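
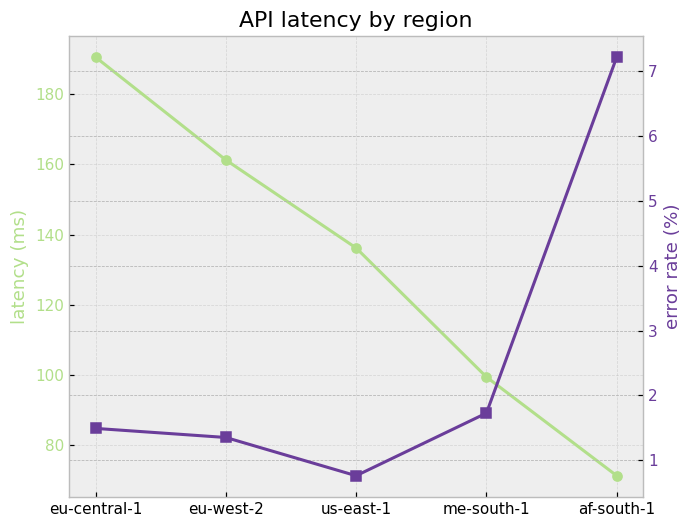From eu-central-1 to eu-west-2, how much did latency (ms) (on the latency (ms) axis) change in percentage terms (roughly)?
≈ -15.8%

eu-central-1 ≈ 190, eu-west-2 ≈ 160; (160 − 190) / 190 ≈ -15.8%.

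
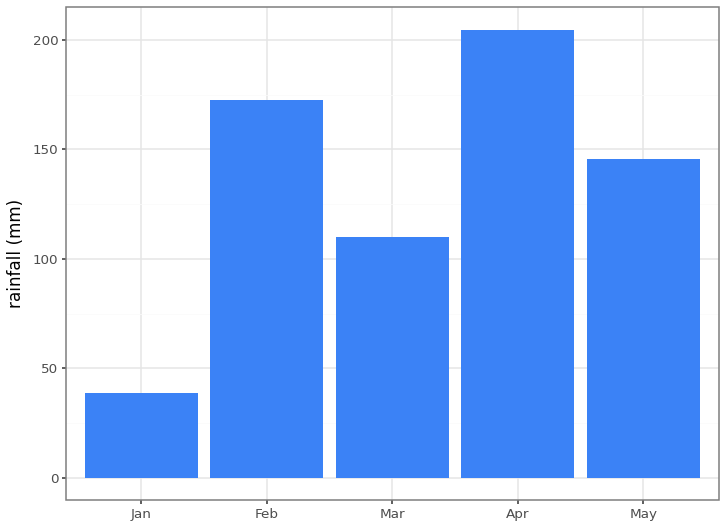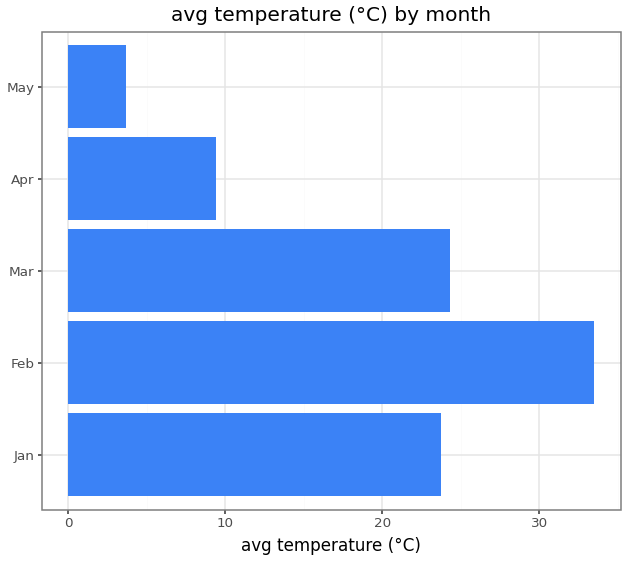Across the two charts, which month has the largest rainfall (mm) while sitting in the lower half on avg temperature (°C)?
Chart 2 median avg temperature (°C) ≈ 25; below-median months: Apr, May. Among those, Apr has the highest rainfall (mm) (≈ 200).

Apr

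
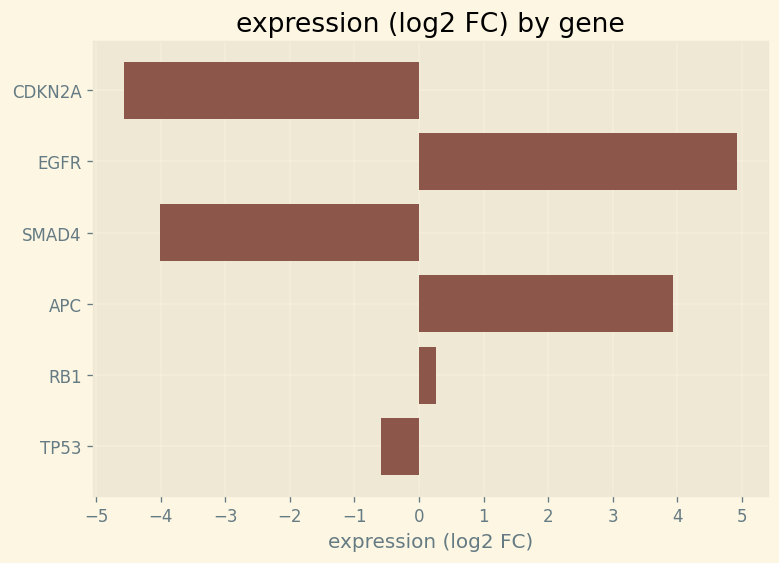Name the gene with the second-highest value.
APC

Top 3: EGFR ≈ 5, APC ≈ 4, RB1 ≈ 0.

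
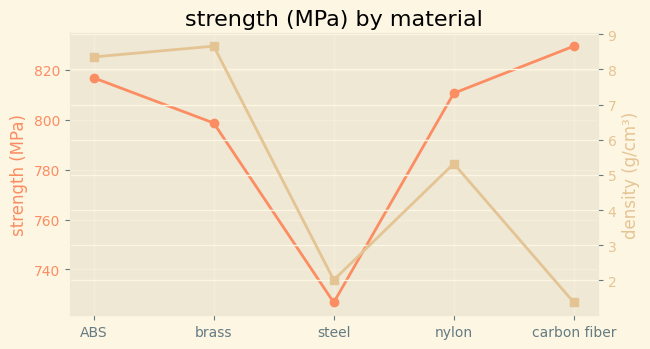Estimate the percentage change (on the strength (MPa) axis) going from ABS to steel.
≈ -11%

ABS ≈ 820, steel ≈ 730; (730 − 820) / 820 ≈ -11%.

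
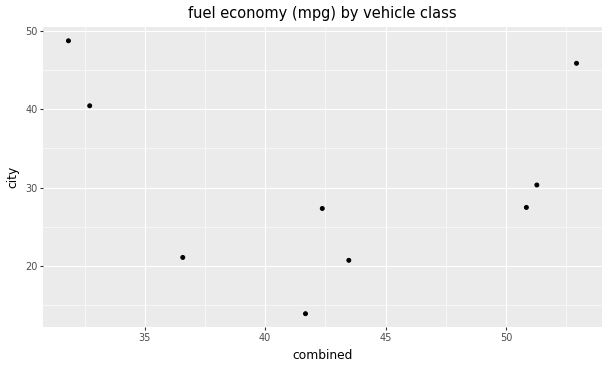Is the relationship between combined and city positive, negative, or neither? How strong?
Points are roughly uncorrelated; weak (|r| ≈ 0.1).

no clear correlation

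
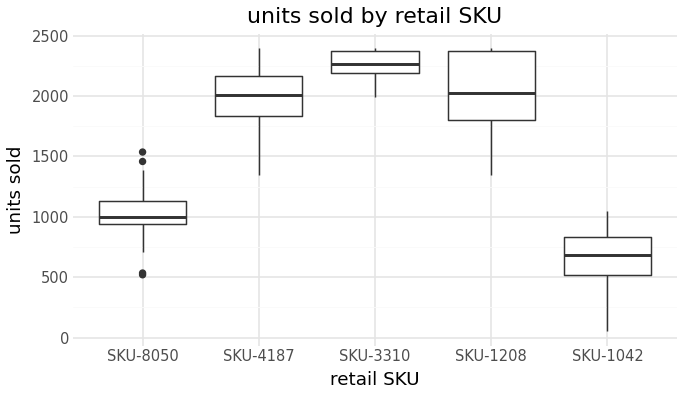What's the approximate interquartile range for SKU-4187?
≈ 400

Q3 ≈ 2200, Q1 ≈ 1800; IQR ≈ 400.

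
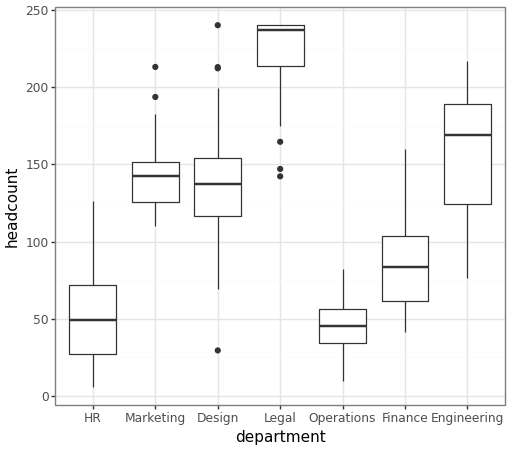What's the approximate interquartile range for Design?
≈ 40

Q3 ≈ 160, Q1 ≈ 120; IQR ≈ 40.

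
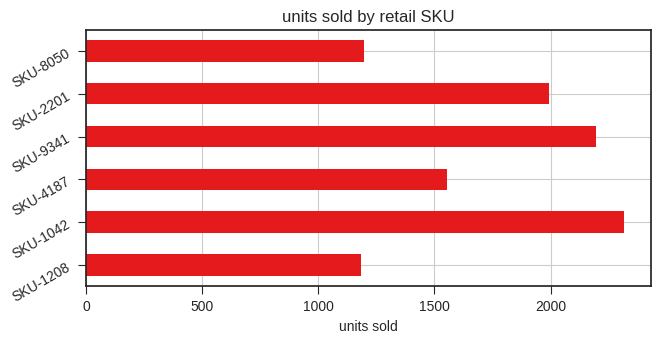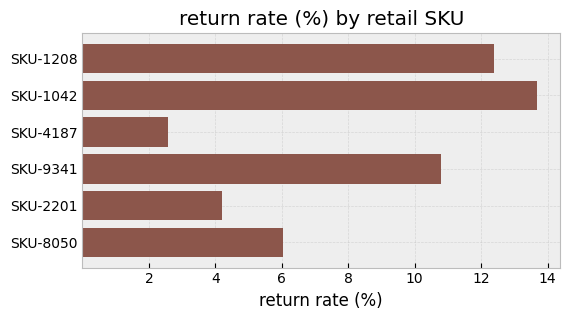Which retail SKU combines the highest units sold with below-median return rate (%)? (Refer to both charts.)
Chart 2 median return rate (%) ≈ 8; below-median retail SKUs: SKU-4187, SKU-2201, SKU-8050. Among those, SKU-2201 has the highest units sold (≈ 2000).

SKU-2201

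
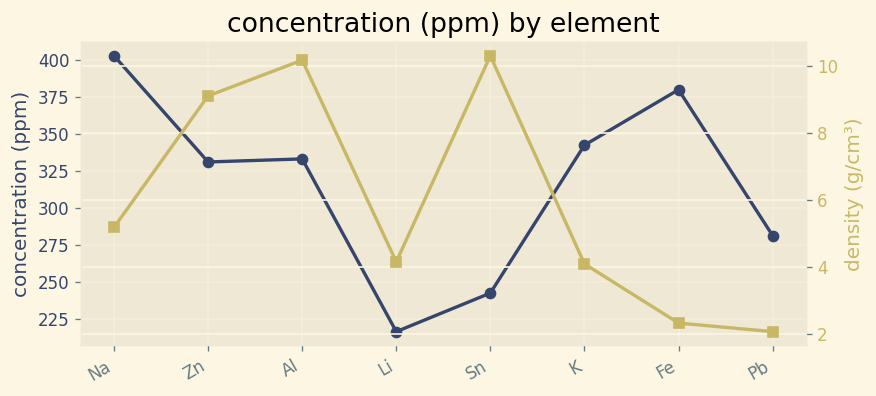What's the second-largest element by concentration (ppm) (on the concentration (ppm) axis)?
Fe

Top 3 (on the concentration (ppm) axis): Na ≈ 400, Fe ≈ 380, K ≈ 340.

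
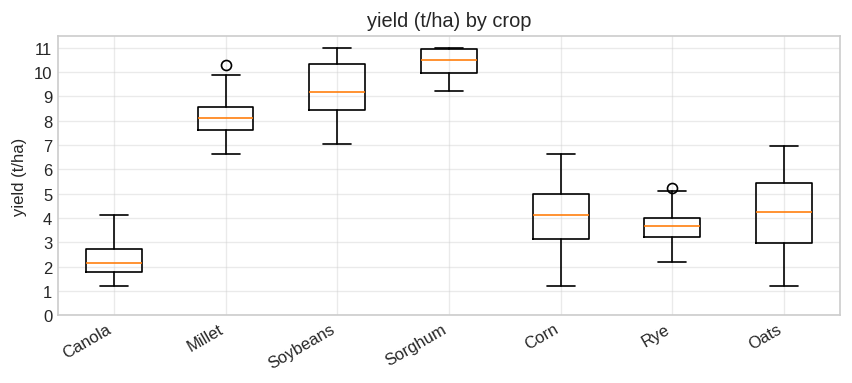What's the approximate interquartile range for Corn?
Q3 ≈ 5, Q1 ≈ 3; IQR ≈ 2.

≈ 2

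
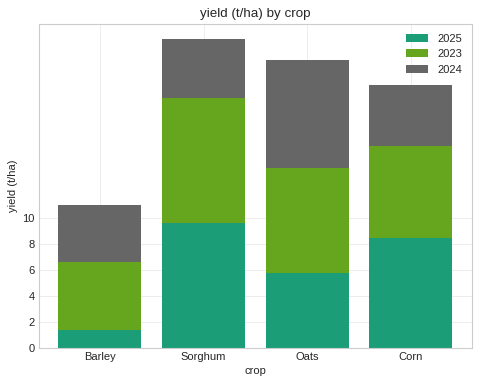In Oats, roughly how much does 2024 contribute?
≈ 8

2024 top ≈ 22, bottom ≈ 14; segment ≈ 8.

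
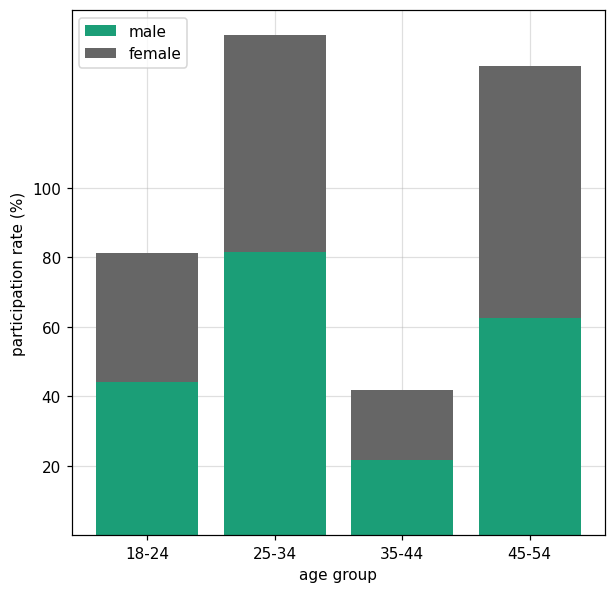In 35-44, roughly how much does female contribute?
female top ≈ 40, bottom ≈ 20; segment ≈ 20.

≈ 20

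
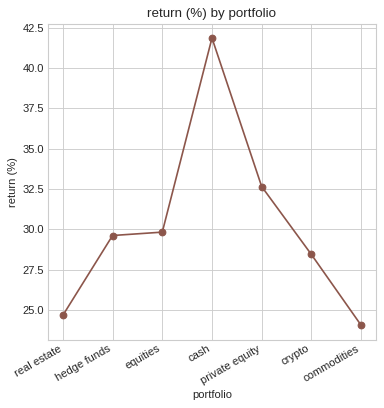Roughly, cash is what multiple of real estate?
≈ 1.75×

cash ≈ 42, real estate ≈ 24; 42/24 ≈ 1.75.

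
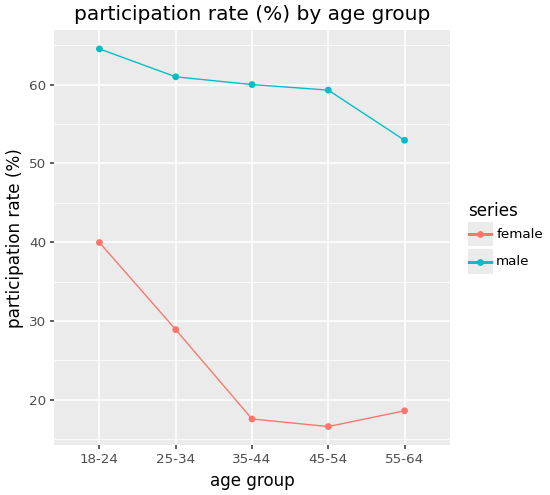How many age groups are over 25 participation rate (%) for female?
Above 25: 18-24, 25-34.

2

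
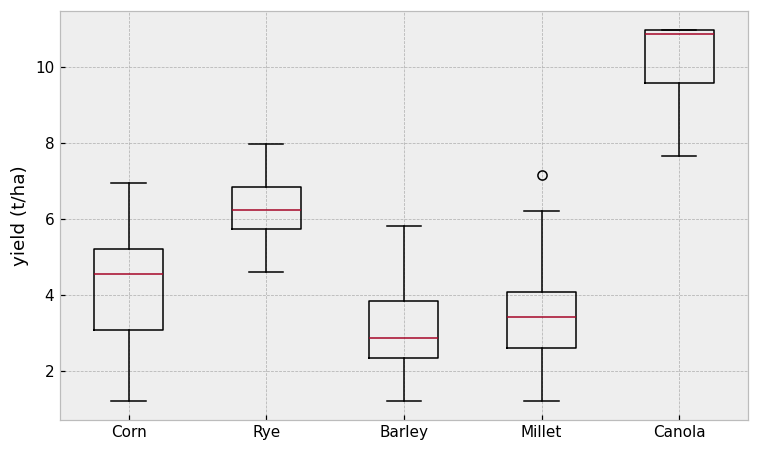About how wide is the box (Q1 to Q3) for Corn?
≈ 2

Q3 ≈ 5, Q1 ≈ 3; IQR ≈ 2.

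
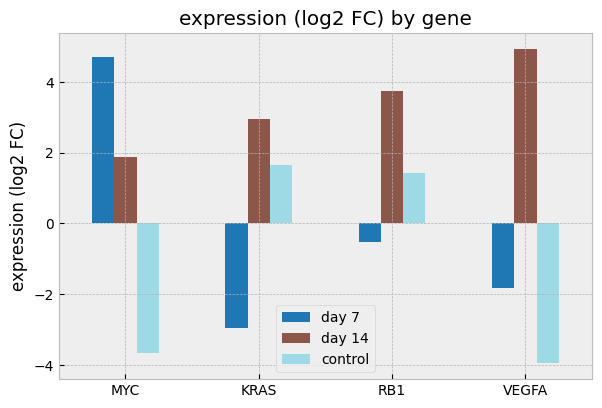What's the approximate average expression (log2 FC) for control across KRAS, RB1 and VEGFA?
≈ 0

(2 + 1 + -4) / 3 ≈ 0.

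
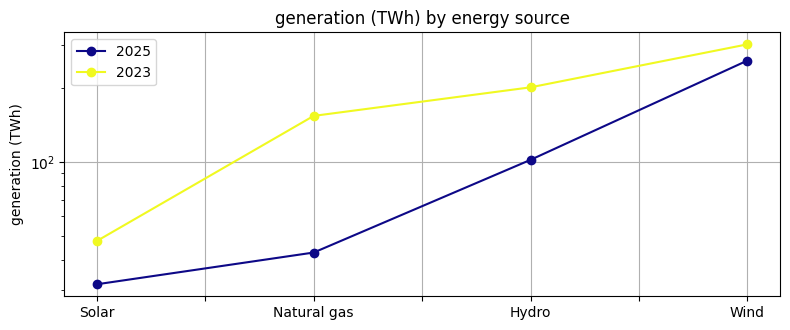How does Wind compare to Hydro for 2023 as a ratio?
≈ 1.5×

Wind ≈ 300, Hydro ≈ 200; 300/200 ≈ 1.5.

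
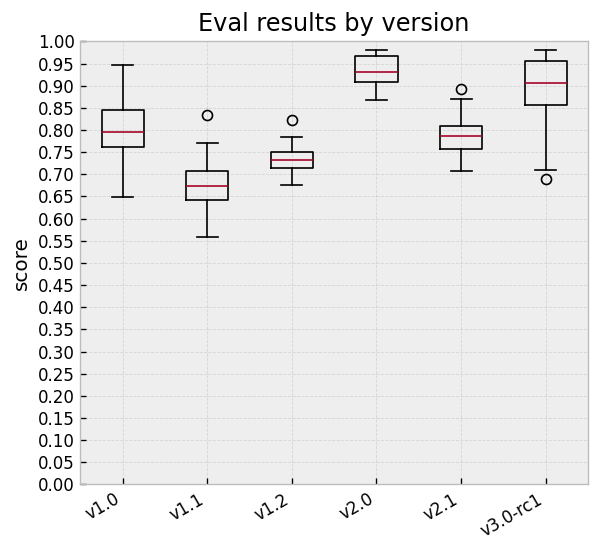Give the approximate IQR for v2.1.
Q3 ≈ 0.80, Q1 ≈ 0.75; IQR ≈ 0.05.

≈ 0.05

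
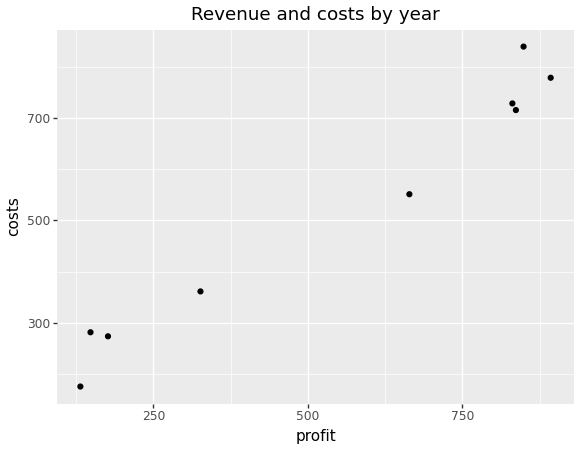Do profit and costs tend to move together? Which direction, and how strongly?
Points are positively correlated; strong (|r| ≈ 1.0).

positive, strong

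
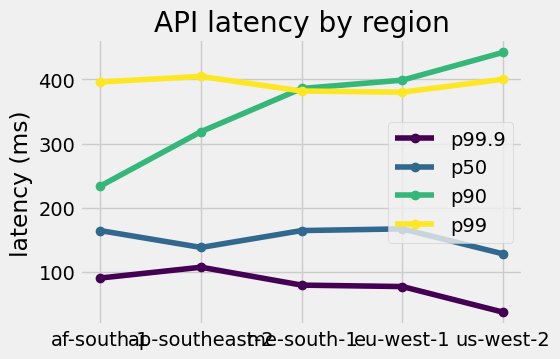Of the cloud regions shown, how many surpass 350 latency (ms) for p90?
3

Above 350: me-south-1, eu-west-1, us-west-2.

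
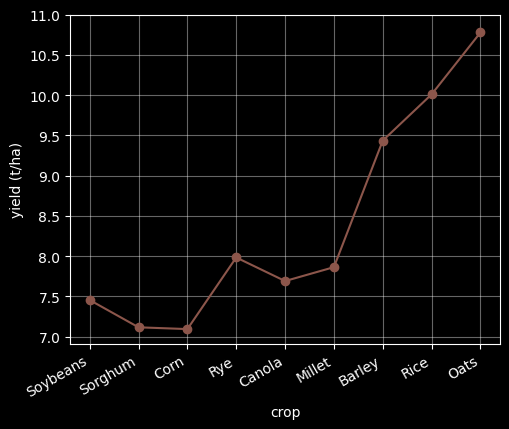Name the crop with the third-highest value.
Top 4: Oats ≈ 11.0, Rice ≈ 10.0, Barley ≈ 9.5, Rye ≈ 8.0.

Barley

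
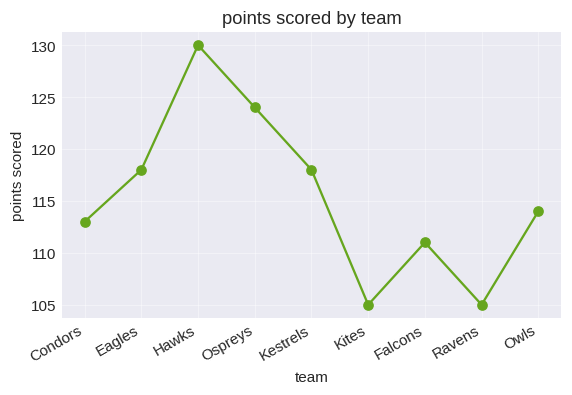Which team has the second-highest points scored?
Top 3: Hawks ≈ 130, Ospreys ≈ 125, Kestrels ≈ 120.

Ospreys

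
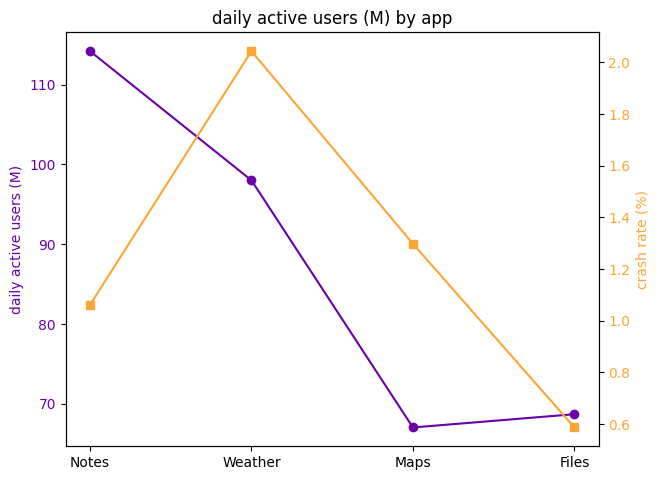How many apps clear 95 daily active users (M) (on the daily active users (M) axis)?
Above 95: Notes, Weather.

2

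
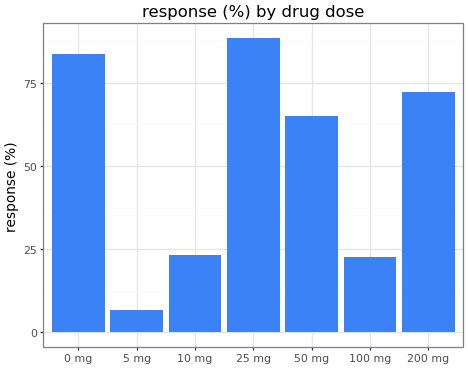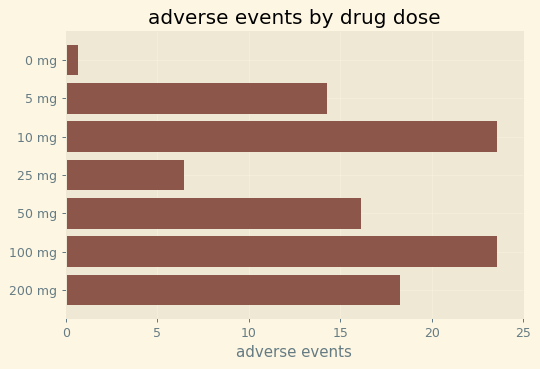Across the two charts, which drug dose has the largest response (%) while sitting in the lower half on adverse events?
Chart 2 median adverse events ≈ 15; below-median drug doses: 0 mg, 5 mg, 25 mg. Among those, 25 mg has the highest response (%) (≈ 90).

25 mg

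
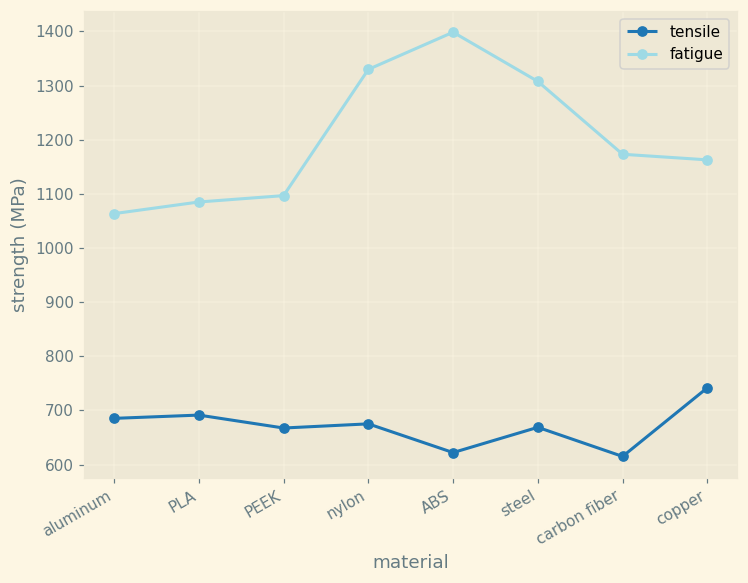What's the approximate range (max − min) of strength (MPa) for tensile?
Max copper ≈ 700, min carbon fiber ≈ 600; range ≈ 100.

≈ 100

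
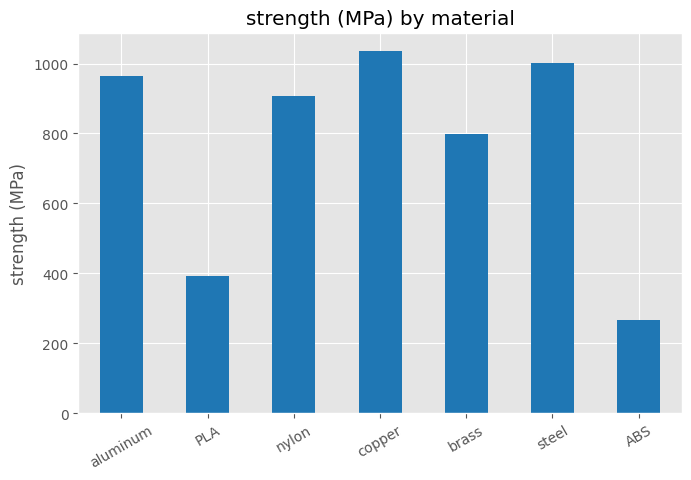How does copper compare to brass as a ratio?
≈ 1.25×

copper ≈ 1000, brass ≈ 800; 1000/800 ≈ 1.25.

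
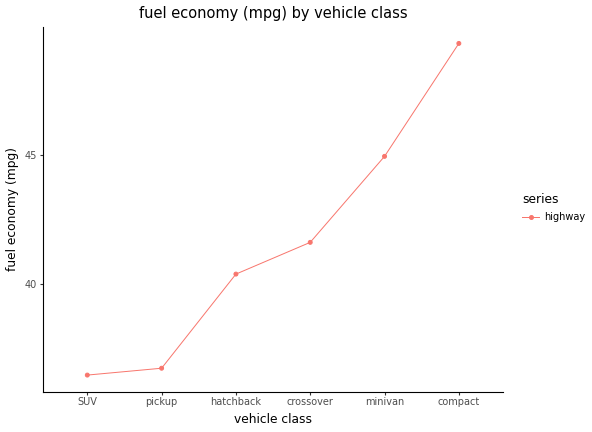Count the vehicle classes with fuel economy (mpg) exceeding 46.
1

Above 46: compact.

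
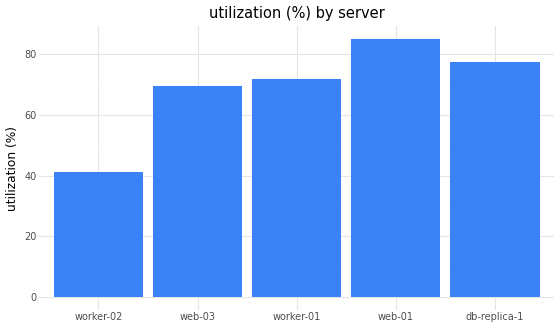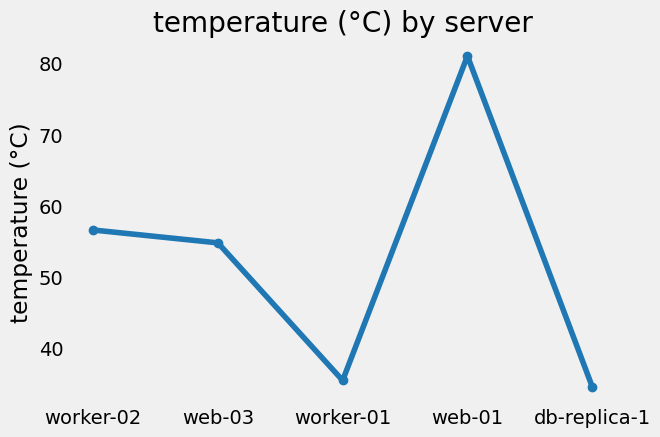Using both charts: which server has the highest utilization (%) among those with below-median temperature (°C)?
db-replica-1

Chart 2 median temperature (°C) ≈ 50; below-median servers: worker-01, db-replica-1. Among those, db-replica-1 has the highest utilization (%) (≈ 80).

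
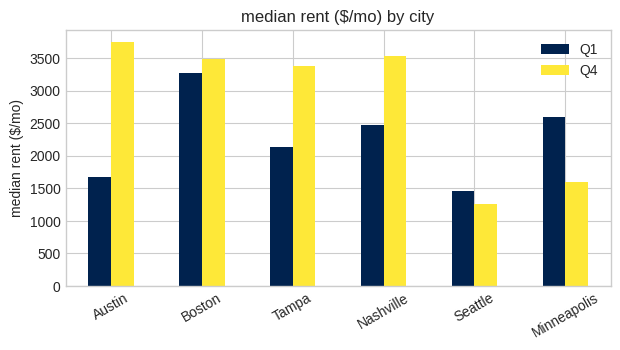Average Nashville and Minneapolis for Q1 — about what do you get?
≈ 2500

(2500 + 2500) / 2 ≈ 2500.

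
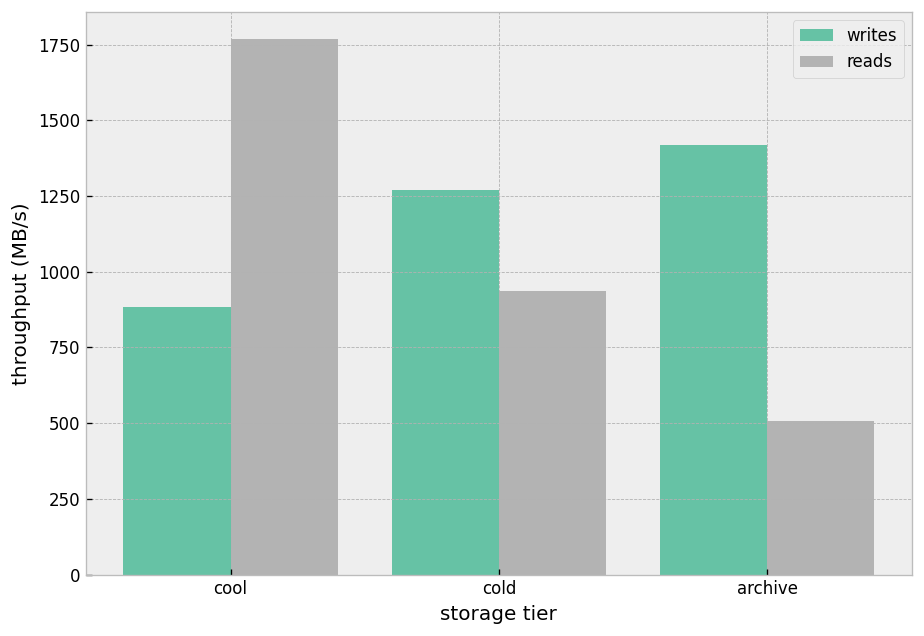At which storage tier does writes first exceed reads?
cool: writes ≈ 800 vs reads ≈ 1800 (not yet); cold: writes ≈ 1200 vs reads ≈ 1000 (first crossover).

cold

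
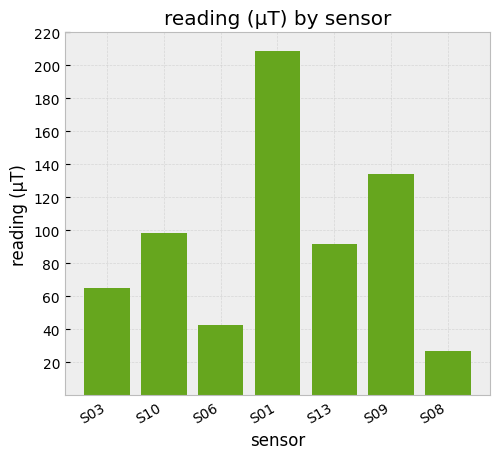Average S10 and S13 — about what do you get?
(100 + 100) / 2 ≈ 100.

≈ 100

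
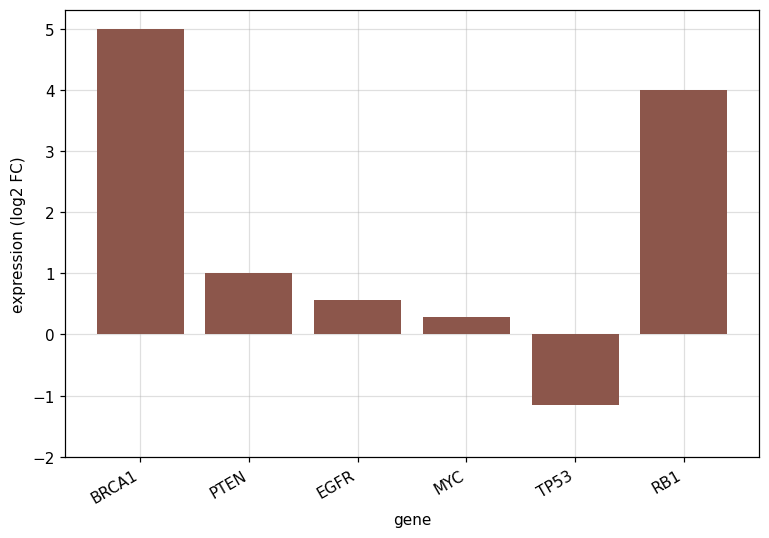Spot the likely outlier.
BRCA1

BRCA1 ≈ 5; the rest sit between ≈ -1 and ≈ 4.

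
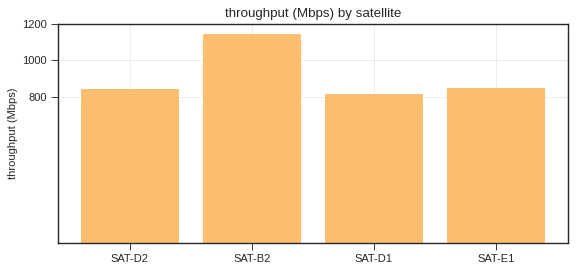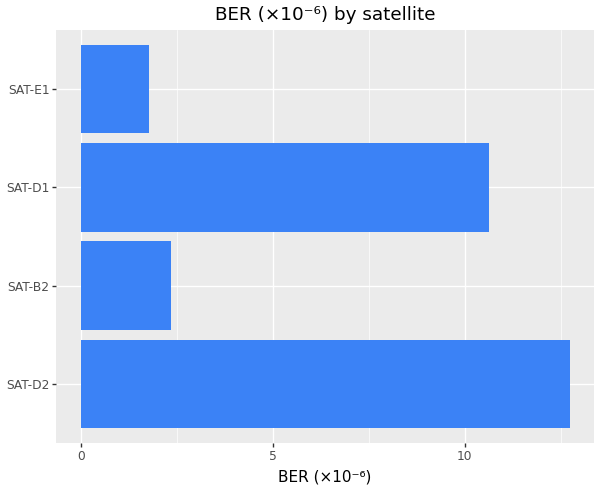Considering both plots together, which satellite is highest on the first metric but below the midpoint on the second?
Chart 2 median BER (×10⁻⁶) ≈ 6; below-median satellites: SAT-B2, SAT-E1. Among those, SAT-B2 has the highest throughput (Mbps) (≈ 1200).

SAT-B2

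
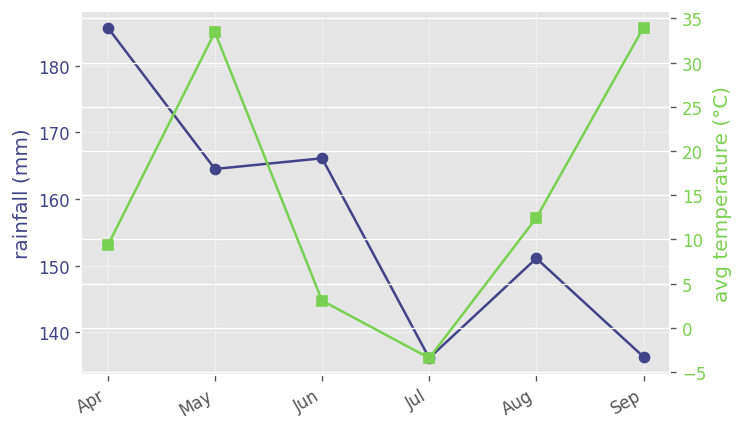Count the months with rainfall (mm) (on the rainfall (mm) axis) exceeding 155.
Above 155: Apr, May, Jun.

3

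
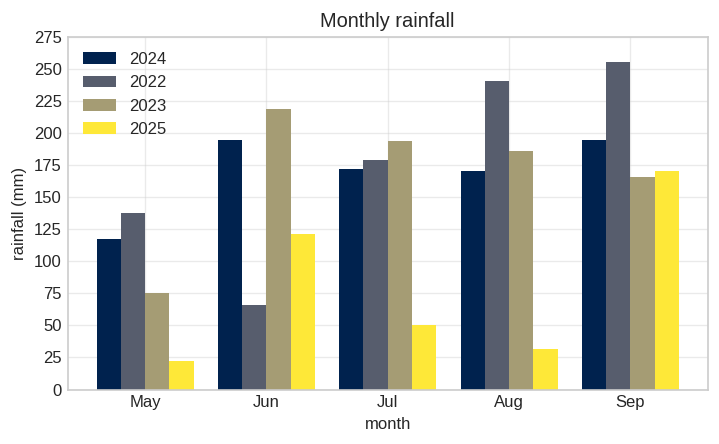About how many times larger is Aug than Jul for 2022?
Aug ≈ 250, Jul ≈ 175; 250/175 ≈ 1.43.

≈ 1.43×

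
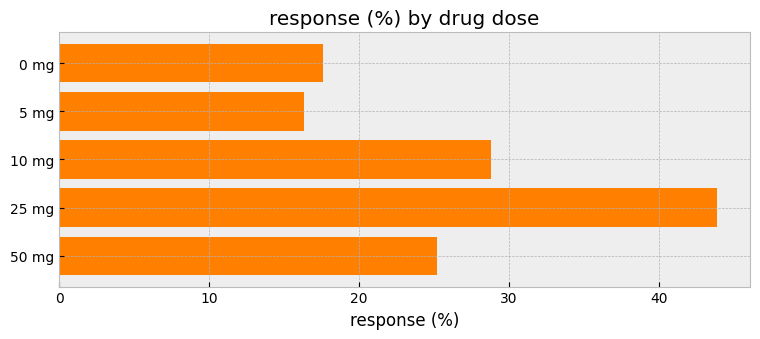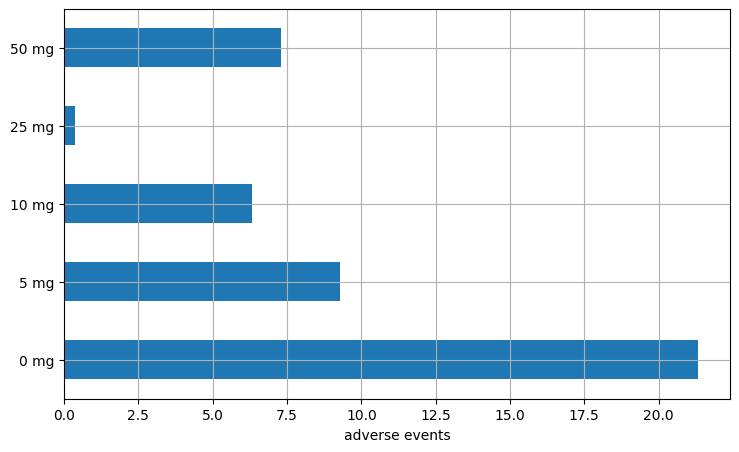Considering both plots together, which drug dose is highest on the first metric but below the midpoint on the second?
Chart 2 median adverse events ≈ 8; below-median drug doses: 10 mg, 25 mg. Among those, 25 mg has the highest response (%) (≈ 45).

25 mg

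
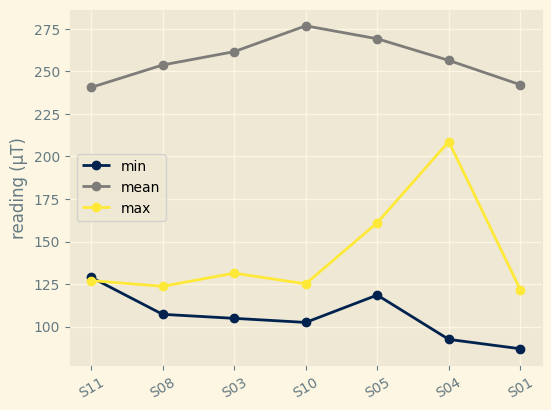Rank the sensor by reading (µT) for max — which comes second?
Top 3 for max: S04 ≈ 200, S05 ≈ 160, S03 ≈ 140.

S05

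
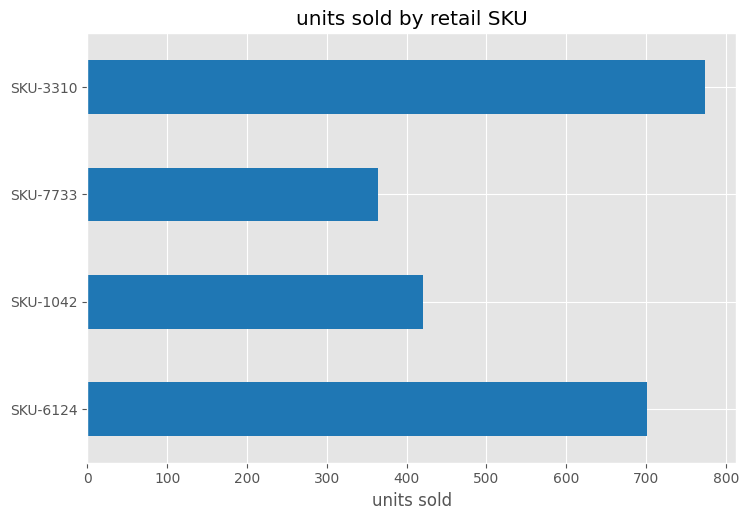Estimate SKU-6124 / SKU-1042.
SKU-6124 ≈ 700, SKU-1042 ≈ 400; 700/400 ≈ 1.75.

≈ 1.75×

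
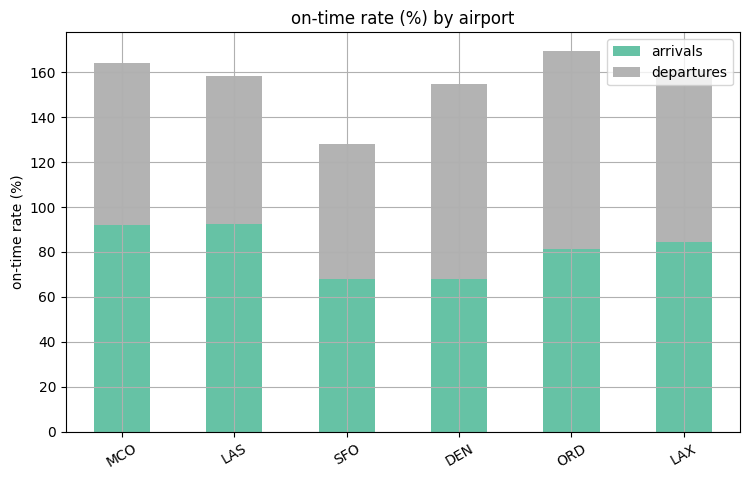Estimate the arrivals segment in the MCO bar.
≈ 100

arrivals top ≈ 100, bottom ≈ 0; segment ≈ 100.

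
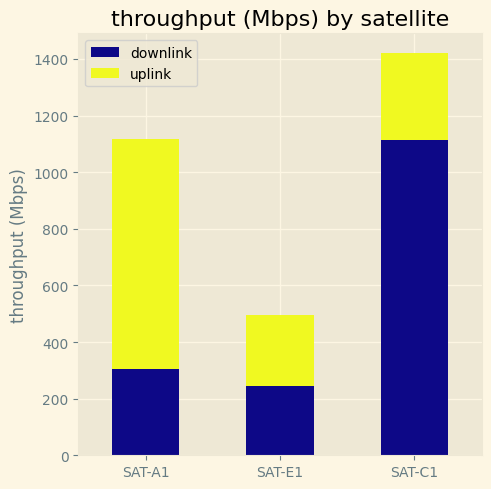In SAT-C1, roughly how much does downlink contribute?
≈ 1200

downlink top ≈ 1200, bottom ≈ 0; segment ≈ 1200.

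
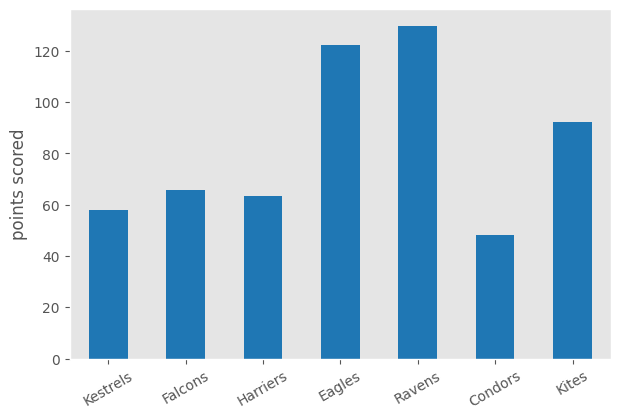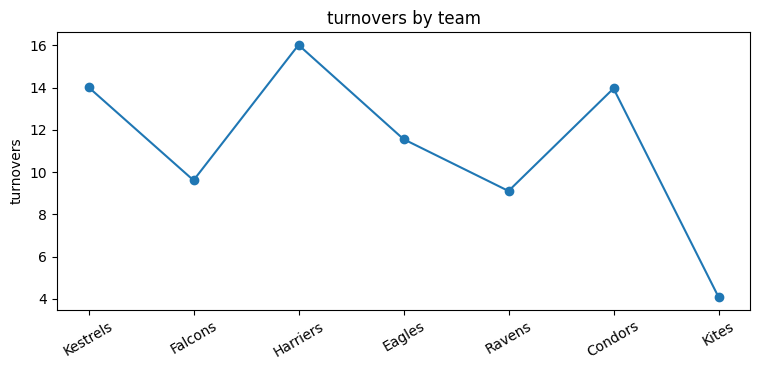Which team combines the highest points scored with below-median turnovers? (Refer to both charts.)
Chart 2 median turnovers ≈ 12; below-median teams: Falcons, Ravens, Kites. Among those, Ravens has the highest points scored (≈ 120).

Ravens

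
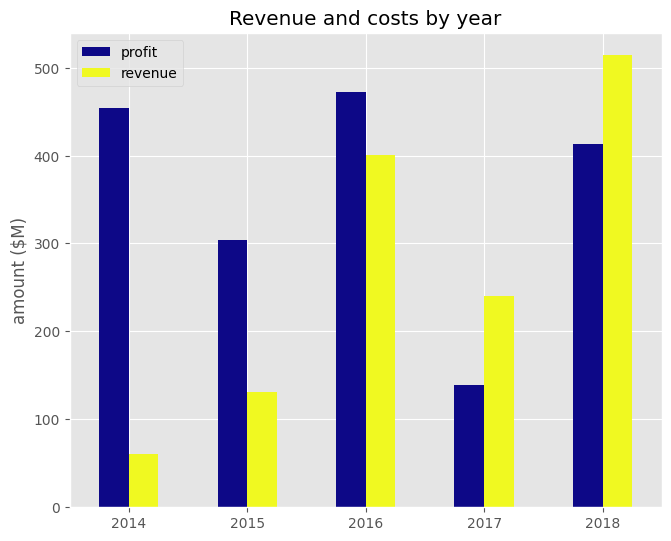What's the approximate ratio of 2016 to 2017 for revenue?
2016 ≈ 400, 2017 ≈ 250; 400/250 ≈ 1.6.

≈ 1.6×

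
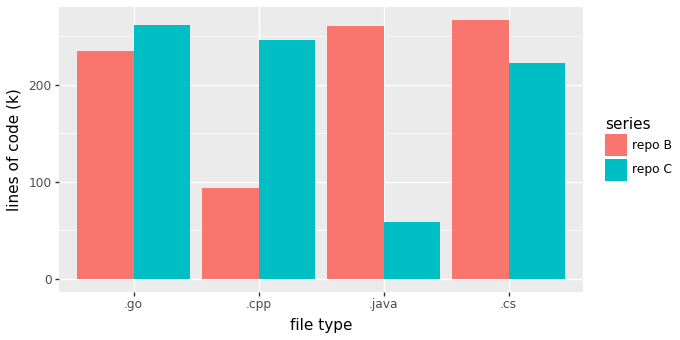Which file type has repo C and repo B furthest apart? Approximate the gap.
.java: repo C ≈ 50, repo B ≈ 250 → gap ≈ 200. Next-largest (.cpp) is only ≈ 150.

.java, ≈ 200 k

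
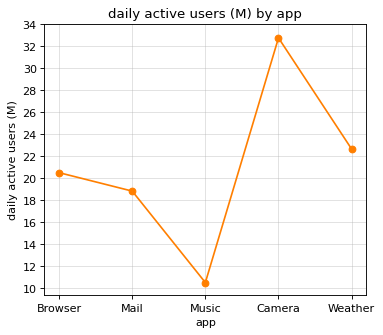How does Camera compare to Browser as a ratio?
Camera ≈ 32, Browser ≈ 20; 32/20 ≈ 1.6.

≈ 1.6×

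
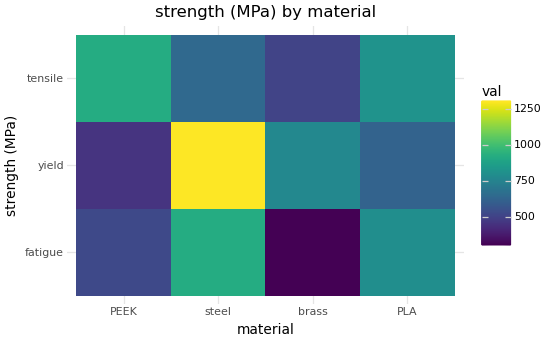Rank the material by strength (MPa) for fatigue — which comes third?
PEEK

Top 4 for fatigue: steel ≈ 900, PLA ≈ 800, PEEK ≈ 500, brass ≈ 300.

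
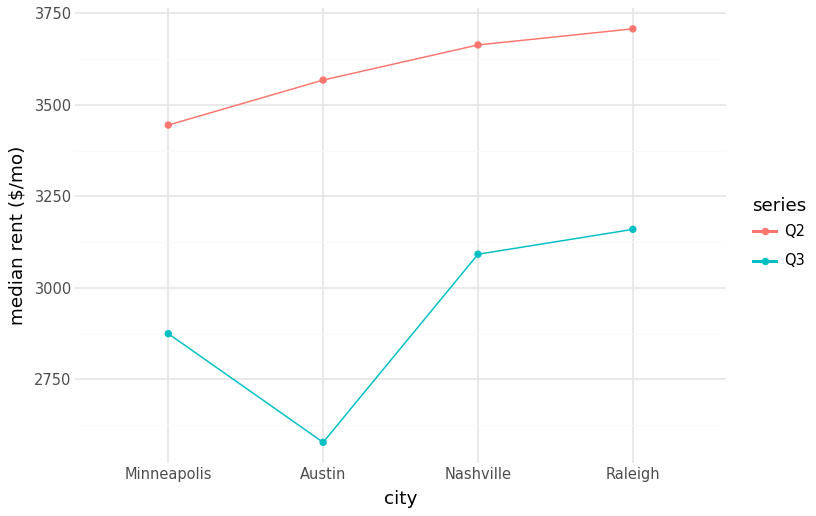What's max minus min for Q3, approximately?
Max Raleigh ≈ 3200, min Austin ≈ 2600; range ≈ 600.

≈ 600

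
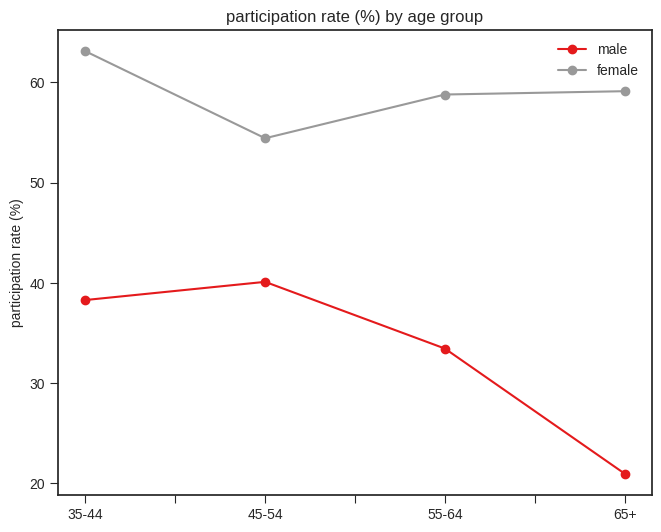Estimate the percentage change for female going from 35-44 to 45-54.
35-44 ≈ 65, 45-54 ≈ 55; (55 − 65) / 65 ≈ -15.4%.

≈ -15.4%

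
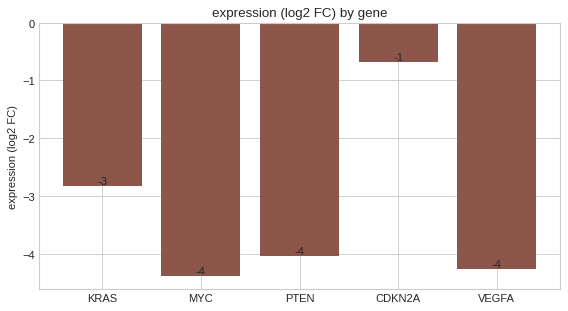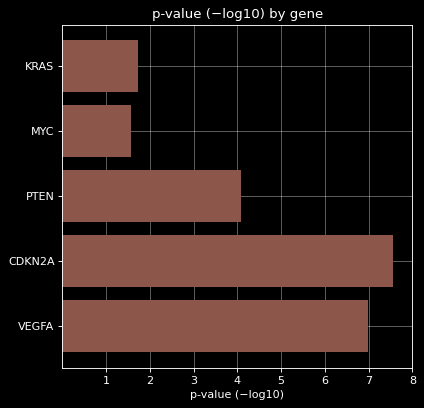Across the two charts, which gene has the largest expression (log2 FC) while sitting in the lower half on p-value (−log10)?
Chart 2 median p-value (−log10) ≈ 4; below-median genes: KRAS, MYC. Among those, KRAS has the highest expression (log2 FC) (≈ -3).

KRAS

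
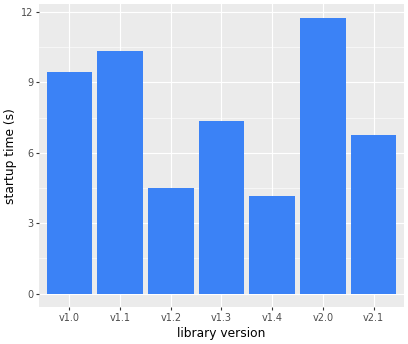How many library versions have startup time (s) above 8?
Above 8: v1.0, v1.1, v2.0.

3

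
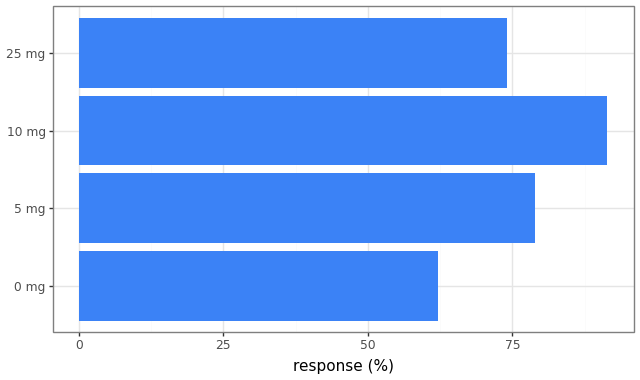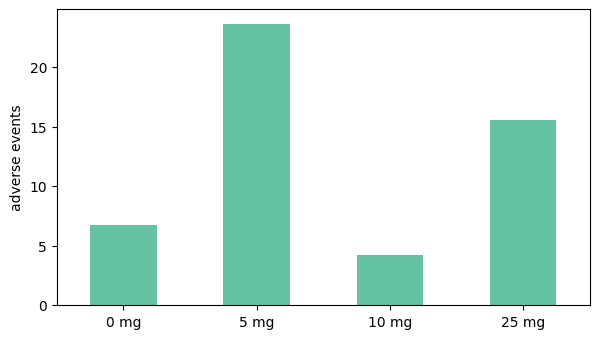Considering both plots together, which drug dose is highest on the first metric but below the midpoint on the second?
Chart 2 median adverse events ≈ 10; below-median drug doses: 0 mg, 10 mg. Among those, 10 mg has the highest response (%) (≈ 90).

10 mg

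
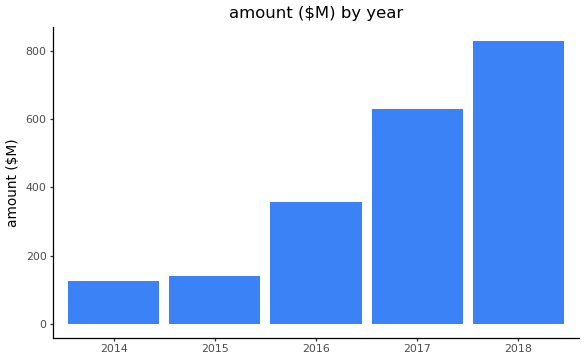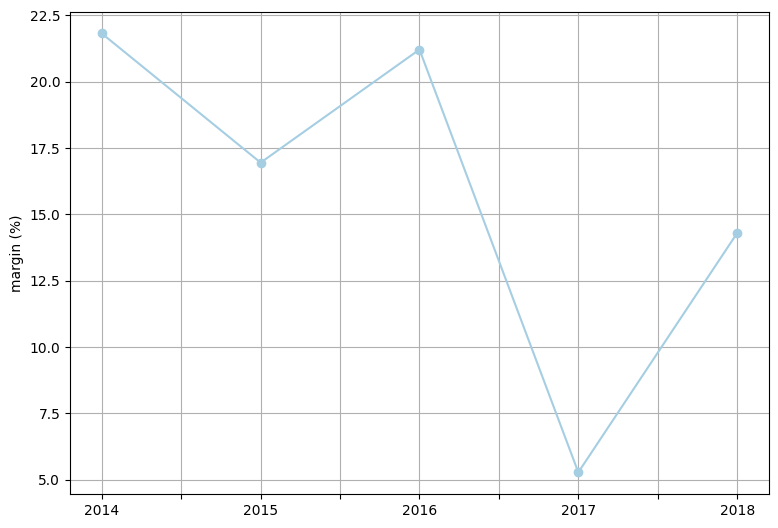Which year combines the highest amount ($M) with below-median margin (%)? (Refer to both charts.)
2018

Chart 2 median margin (%) ≈ 16; below-median years: 2017, 2018. Among those, 2018 has the highest amount ($M) (≈ 800).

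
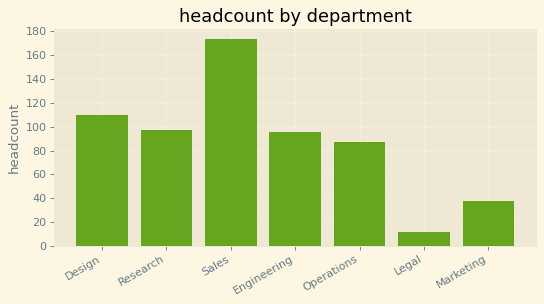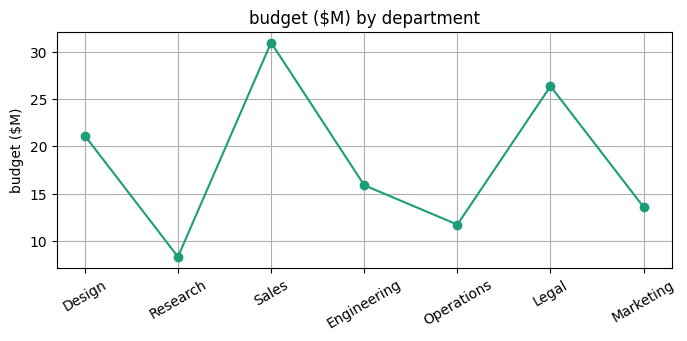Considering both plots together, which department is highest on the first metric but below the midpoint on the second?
Chart 2 median budget ($M) ≈ 15; below-median departments: Research, Operations, Marketing. Among those, Research has the highest headcount (≈ 100).

Research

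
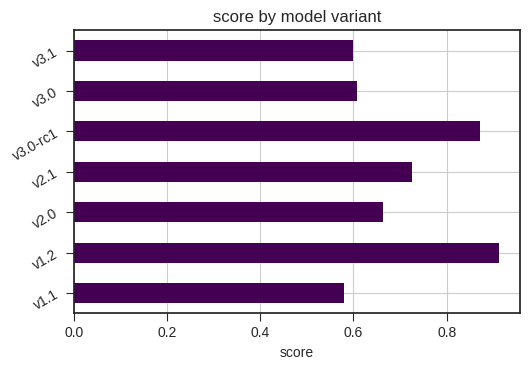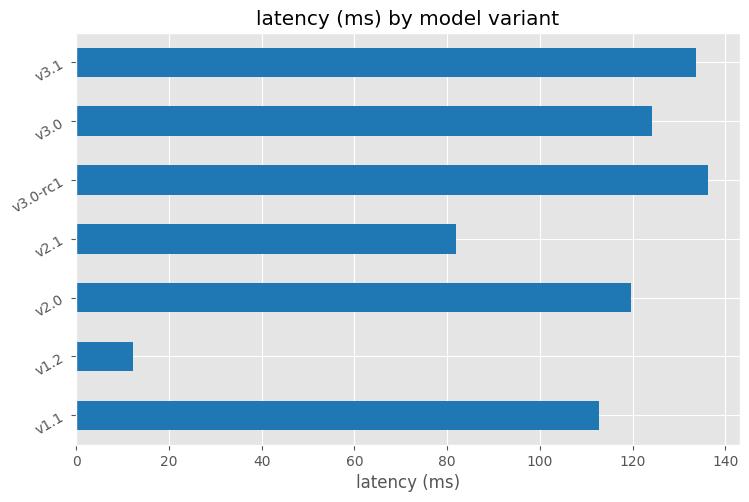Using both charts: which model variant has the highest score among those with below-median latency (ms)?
v1.2

Chart 2 median latency (ms) ≈ 120; below-median model variants: v1.1, v1.2, v2.1. Among those, v1.2 has the highest score (≈ 0.9).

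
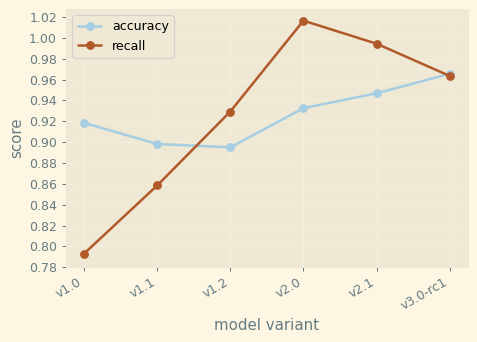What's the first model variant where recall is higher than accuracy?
v1.2

v1.1: recall ≈ 0.86 vs accuracy ≈ 0.90 (not yet); v1.2: recall ≈ 0.92 vs accuracy ≈ 0.90 (first crossover).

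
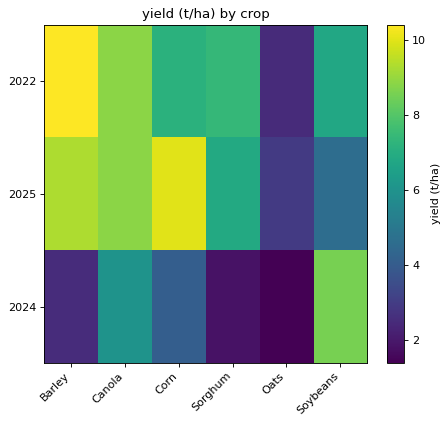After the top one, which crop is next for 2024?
Top 3 for 2024: Soybeans ≈ 9, Canola ≈ 6, Corn ≈ 4.

Canola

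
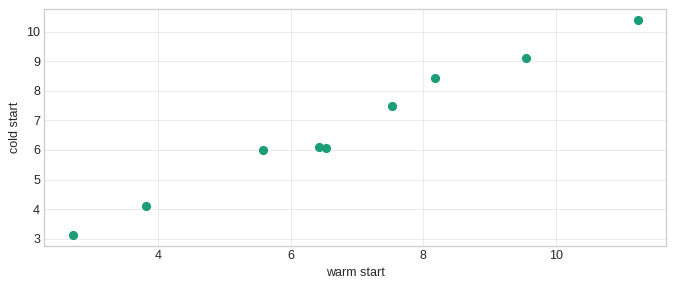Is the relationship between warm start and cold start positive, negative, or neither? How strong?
positive, strong

Points are positively correlated; strong (|r| ≈ 1.0).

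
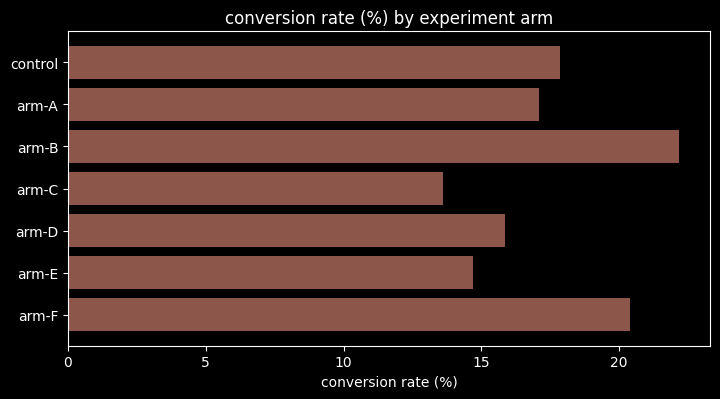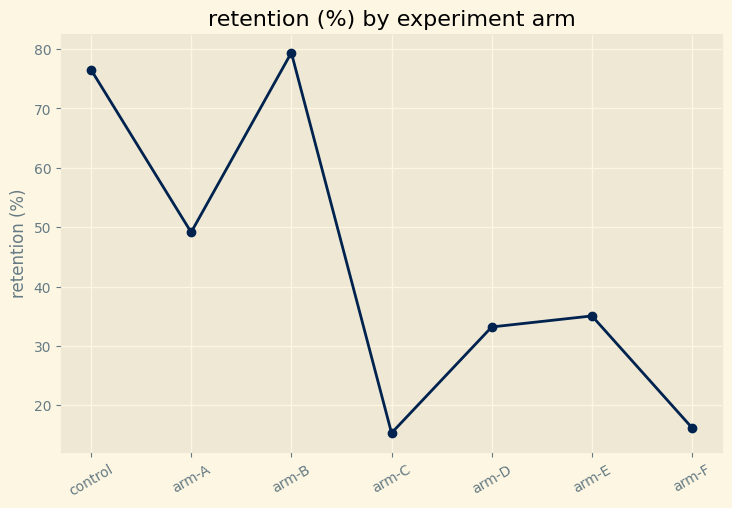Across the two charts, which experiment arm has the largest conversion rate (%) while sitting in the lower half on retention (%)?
arm-F

Chart 2 median retention (%) ≈ 40; below-median experiment arms: arm-C, arm-D, arm-F. Among those, arm-F has the highest conversion rate (%) (≈ 20).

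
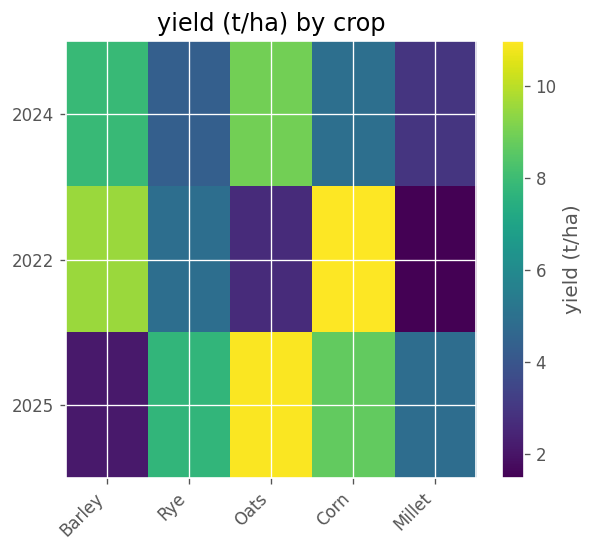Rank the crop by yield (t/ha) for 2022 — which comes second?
Top 3 for 2022: Corn ≈ 11, Barley ≈ 10, Rye ≈ 5.

Barley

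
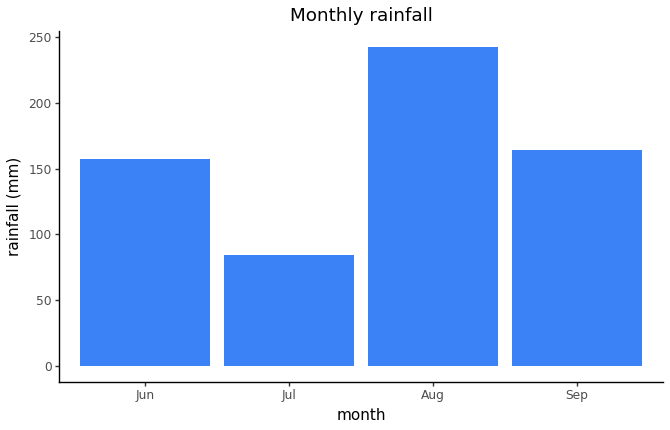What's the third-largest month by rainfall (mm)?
Top 4: Aug ≈ 250, Sep ≈ 175, Jun ≈ 150, Jul ≈ 75.

Jun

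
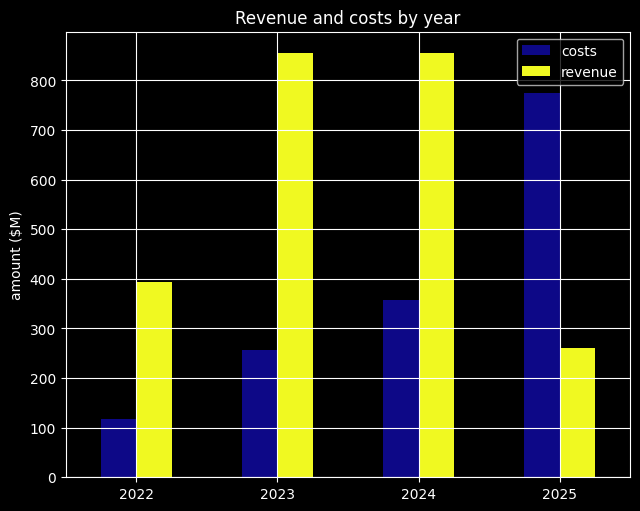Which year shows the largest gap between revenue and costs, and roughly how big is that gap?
2023, ≈ 600 $M

2023: revenue ≈ 900, costs ≈ 300 → gap ≈ 600. Next-largest (2025) is only ≈ 500.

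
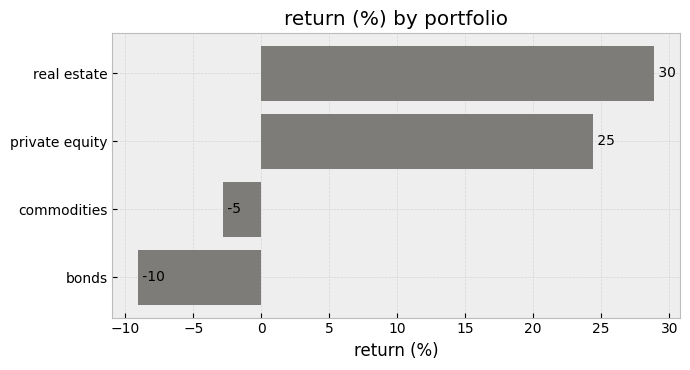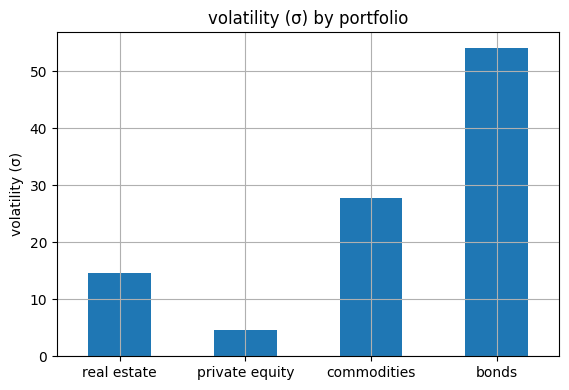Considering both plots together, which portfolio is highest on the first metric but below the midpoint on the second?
real estate

Chart 2 median volatility (σ) ≈ 20; below-median portfolios: real estate, private equity. Among those, real estate has the highest return (%) (≈ 30).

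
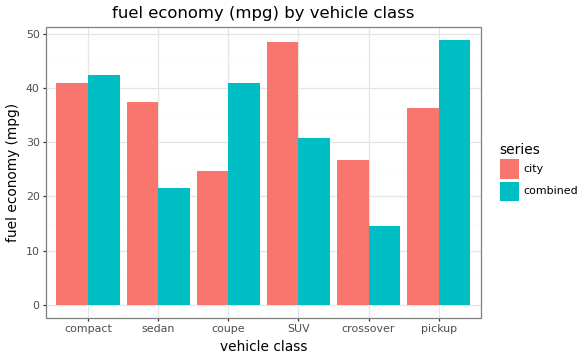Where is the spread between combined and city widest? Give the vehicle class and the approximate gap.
SUV: combined ≈ 30, city ≈ 50 → gap ≈ 20. Next-largest (coupe) is only ≈ 15.

SUV, ≈ 20 mpg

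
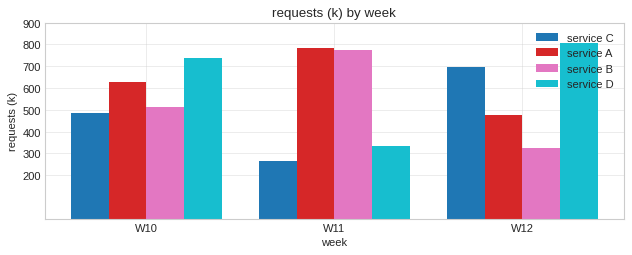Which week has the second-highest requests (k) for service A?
Top 3 for service A: W11 ≈ 800, W10 ≈ 600, W12 ≈ 500.

W10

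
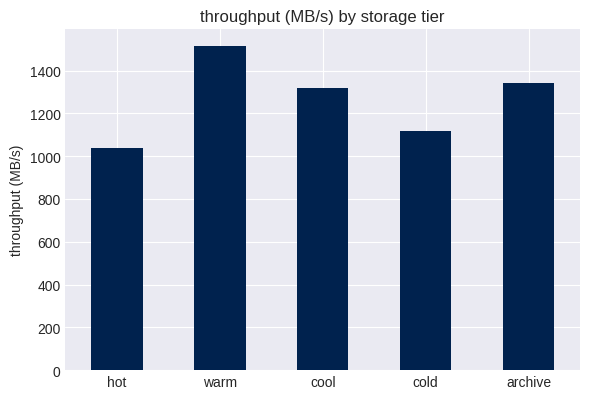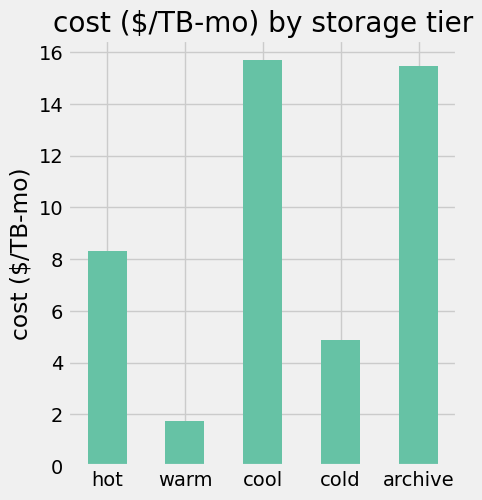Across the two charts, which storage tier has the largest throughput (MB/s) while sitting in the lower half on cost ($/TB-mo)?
warm

Chart 2 median cost ($/TB-mo) ≈ 8; below-median storage tiers: warm, cold. Among those, warm has the highest throughput (MB/s) (≈ 1600).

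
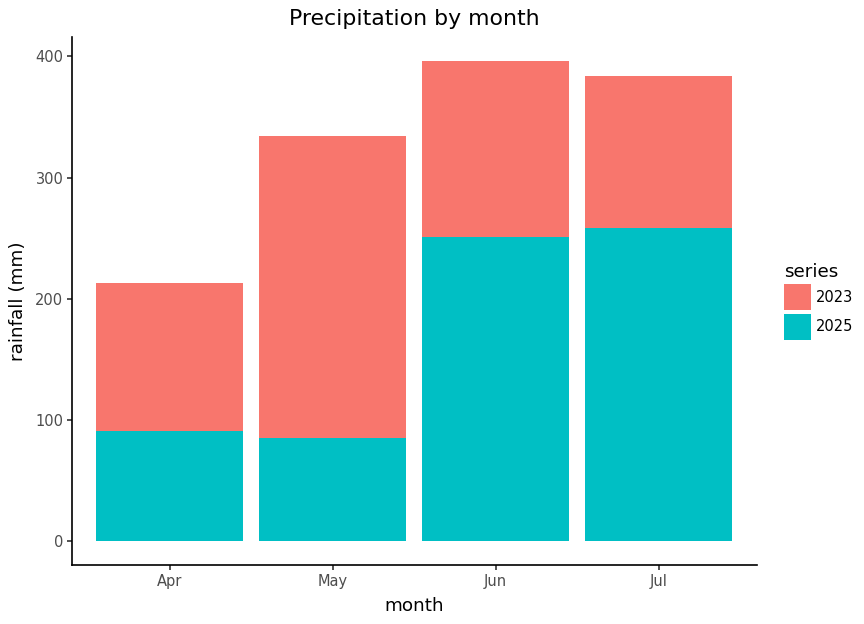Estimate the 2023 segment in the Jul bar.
2023 top ≈ 400, bottom ≈ 250; segment ≈ 150.

≈ 150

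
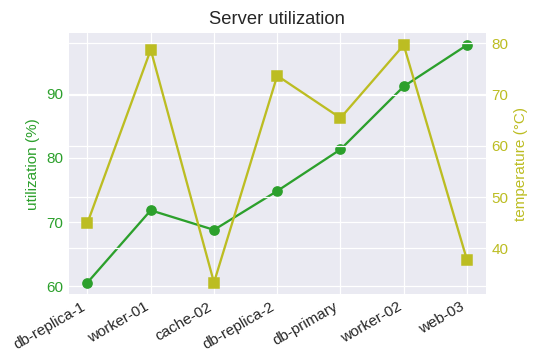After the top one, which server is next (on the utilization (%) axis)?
Top 3 (on the utilization (%) axis): web-03 ≈ 100, worker-02 ≈ 90, db-primary ≈ 80.

worker-02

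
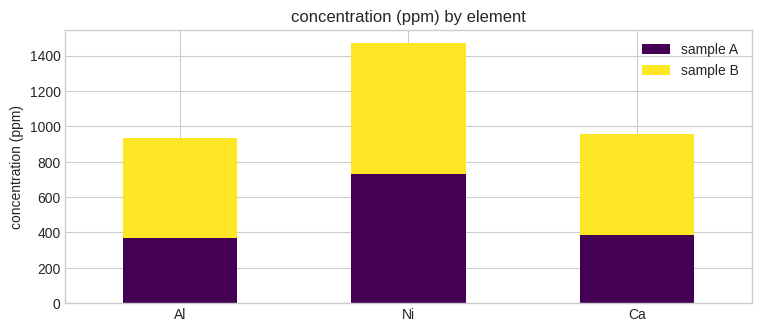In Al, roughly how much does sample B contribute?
≈ 600

sample B top ≈ 1000, bottom ≈ 400; segment ≈ 600.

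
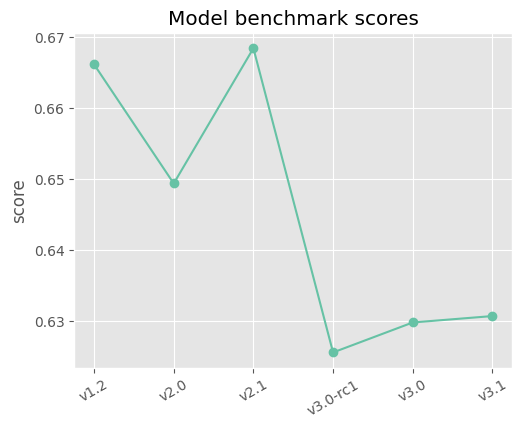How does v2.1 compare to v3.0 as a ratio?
≈ 1.06×

v2.1 ≈ 0.67, v3.0 ≈ 0.63; 0.67/0.63 ≈ 1.06.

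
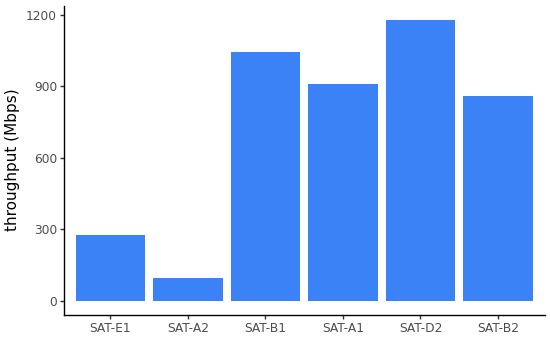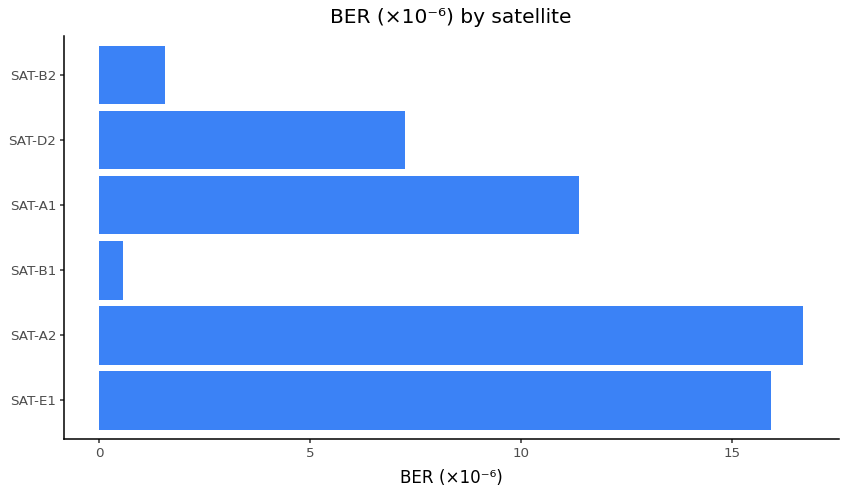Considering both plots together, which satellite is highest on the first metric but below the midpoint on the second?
SAT-D2

Chart 2 median BER (×10⁻⁶) ≈ 10; below-median satellites: SAT-B1, SAT-D2, SAT-B2. Among those, SAT-D2 has the highest throughput (Mbps) (≈ 1200).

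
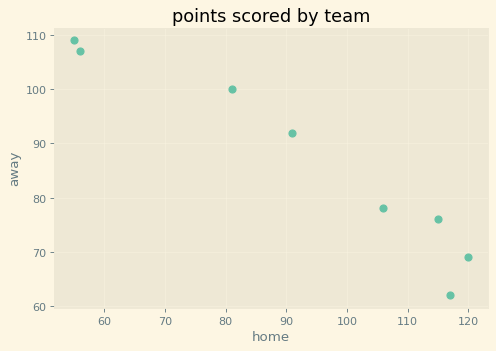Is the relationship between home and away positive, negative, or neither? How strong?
negative, strong

Points are negatively correlated; strong (|r| ≈ 1.0).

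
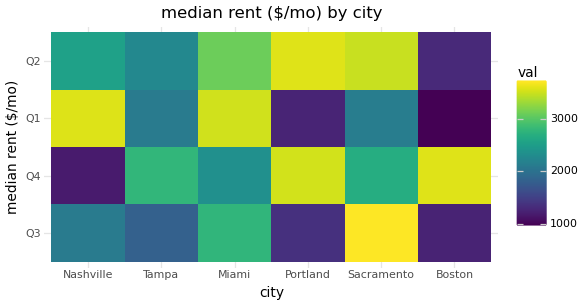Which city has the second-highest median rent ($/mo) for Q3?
Miami

Top 3 for Q3: Sacramento ≈ 3500, Miami ≈ 3000, Nashville ≈ 2000.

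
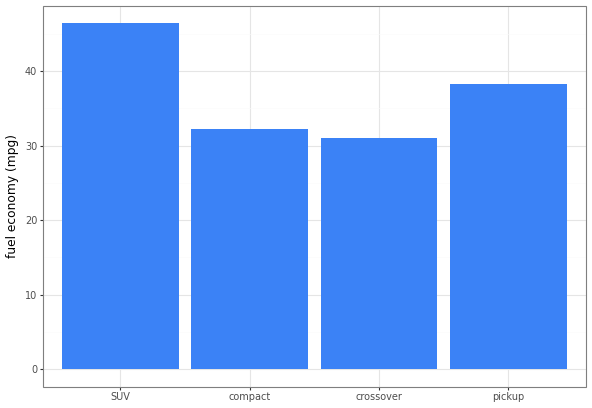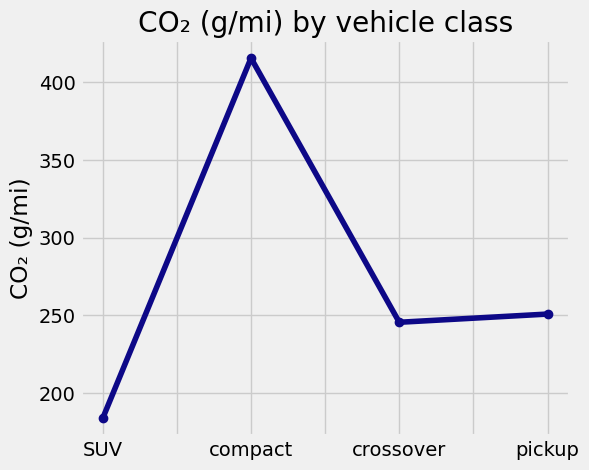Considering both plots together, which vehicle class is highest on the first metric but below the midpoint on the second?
SUV

Chart 2 median CO₂ (g/mi) ≈ 250; below-median vehicle classes: SUV, crossover. Among those, SUV has the highest fuel economy (mpg) (≈ 45).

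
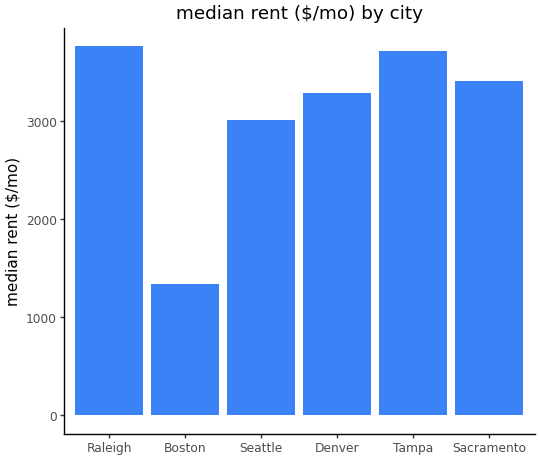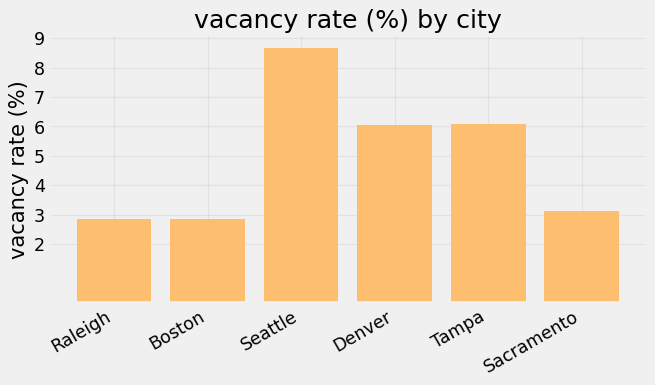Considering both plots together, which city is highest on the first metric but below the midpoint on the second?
Raleigh

Chart 2 median vacancy rate (%) ≈ 5; below-median cities: Raleigh, Boston, Sacramento. Among those, Raleigh has the highest median rent ($/mo) (≈ 4000).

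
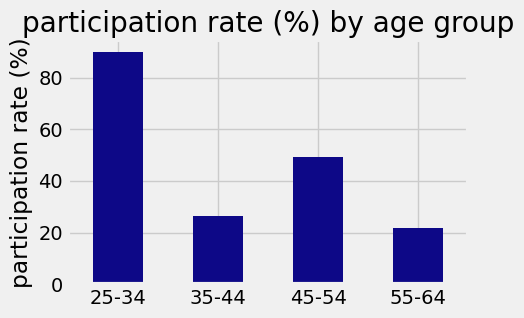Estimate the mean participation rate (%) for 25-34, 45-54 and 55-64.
≈ 53

(90 + 50 + 20) / 3 ≈ 53.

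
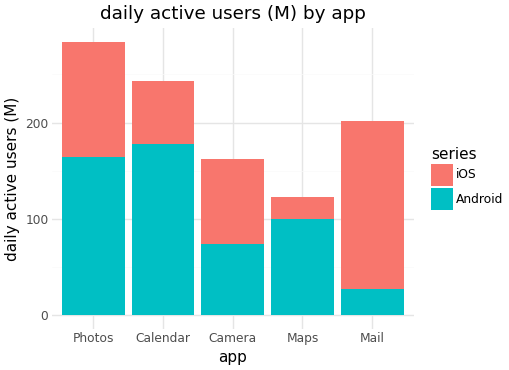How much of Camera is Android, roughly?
Android top ≈ 75, bottom ≈ 0; segment ≈ 75.

≈ 75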